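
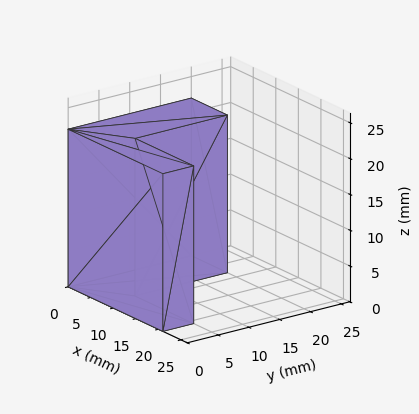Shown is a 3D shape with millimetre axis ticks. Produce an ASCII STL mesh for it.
Reading the render: the shape is an L-shaped prism: outer 21 × 20 mm, arm thicknesses ≈ 5 mm (horizontal) and 8 mm (vertical), extruded 22 mm in z (dimensions read to the nearest mm from the axis ticks). For the STL, each face is triangulated and given an outward normal.

solid part
  facet normal 0.0000 0.0000 -1.0000
    outer loop
      vertex 21.00 5.00 0.00
      vertex 21.00 0.00 0.00
      vertex 0.00 0.00 0.00
    endloop
  endfacet
  facet normal 0.0000 0.0000 -1.0000
    outer loop
      vertex 8.00 5.00 0.00
      vertex 21.00 5.00 0.00
      vertex 0.00 0.00 0.00
    endloop
  endfacet
  facet normal 0.0000 0.0000 -1.0000
    outer loop
      vertex 8.00 20.00 0.00
      vertex 8.00 5.00 0.00
      vertex 0.00 0.00 0.00
    endloop
  endfacet
  facet normal 0.0000 0.0000 -1.0000
    outer loop
      vertex 0.00 20.00 0.00
      vertex 8.00 20.00 0.00
      vertex 0.00 0.00 0.00
    endloop
  endfacet
  facet normal 0.0000 0.0000 1.0000
    outer loop
      vertex 0.00 0.00 22.00
      vertex 21.00 0.00 22.00
      vertex 21.00 5.00 22.00
    endloop
  endfacet
  facet normal 0.0000 0.0000 1.0000
    outer loop
      vertex 0.00 0.00 22.00
      vertex 21.00 5.00 22.00
      vertex 8.00 5.00 22.00
    endloop
  endfacet
  facet normal 0.0000 0.0000 1.0000
    outer loop
      vertex 0.00 0.00 22.00
      vertex 8.00 5.00 22.00
      vertex 8.00 20.00 22.00
    endloop
  endfacet
  facet normal 0.0000 0.0000 1.0000
    outer loop
      vertex 0.00 0.00 22.00
      vertex 8.00 20.00 22.00
      vertex 0.00 20.00 22.00
    endloop
  endfacet
  facet normal 0.0000 -1.0000 0.0000
    outer loop
      vertex 0.00 0.00 0.00
      vertex 21.00 0.00 0.00
      vertex 21.00 0.00 22.00
    endloop
  endfacet
  facet normal 0.0000 -1.0000 0.0000
    outer loop
      vertex 0.00 0.00 0.00
      vertex 21.00 0.00 22.00
      vertex 0.00 0.00 22.00
    endloop
  endfacet
  facet normal 1.0000 0.0000 0.0000
    outer loop
      vertex 21.00 0.00 0.00
      vertex 21.00 5.00 0.00
      vertex 21.00 5.00 22.00
    endloop
  endfacet
  facet normal 1.0000 0.0000 0.0000
    outer loop
      vertex 21.00 0.00 0.00
      vertex 21.00 5.00 22.00
      vertex 21.00 0.00 22.00
    endloop
  endfacet
  facet normal 0.0000 1.0000 0.0000
    outer loop
      vertex 21.00 5.00 0.00
      vertex 8.00 5.00 0.00
      vertex 8.00 5.00 22.00
    endloop
  endfacet
  facet normal 0.0000 1.0000 0.0000
    outer loop
      vertex 21.00 5.00 0.00
      vertex 8.00 5.00 22.00
      vertex 21.00 5.00 22.00
    endloop
  endfacet
  facet normal 1.0000 0.0000 0.0000
    outer loop
      vertex 8.00 5.00 0.00
      vertex 8.00 20.00 0.00
      vertex 8.00 20.00 22.00
    endloop
  endfacet
  facet normal 1.0000 0.0000 0.0000
    outer loop
      vertex 8.00 5.00 0.00
      vertex 8.00 20.00 22.00
      vertex 8.00 5.00 22.00
    endloop
  endfacet
  facet normal 0.0000 1.0000 0.0000
    outer loop
      vertex 8.00 20.00 0.00
      vertex 0.00 20.00 0.00
      vertex 0.00 20.00 22.00
    endloop
  endfacet
  facet normal 0.0000 1.0000 0.0000
    outer loop
      vertex 8.00 20.00 0.00
      vertex 0.00 20.00 22.00
      vertex 8.00 20.00 22.00
    endloop
  endfacet
  facet normal -1.0000 0.0000 0.0000
    outer loop
      vertex 0.00 20.00 0.00
      vertex 0.00 0.00 0.00
      vertex 0.00 0.00 22.00
    endloop
  endfacet
  facet normal -1.0000 0.0000 0.0000
    outer loop
      vertex 0.00 20.00 0.00
      vertex 0.00 0.00 22.00
      vertex 0.00 20.00 22.00
    endloop
  endfacet
endsolid part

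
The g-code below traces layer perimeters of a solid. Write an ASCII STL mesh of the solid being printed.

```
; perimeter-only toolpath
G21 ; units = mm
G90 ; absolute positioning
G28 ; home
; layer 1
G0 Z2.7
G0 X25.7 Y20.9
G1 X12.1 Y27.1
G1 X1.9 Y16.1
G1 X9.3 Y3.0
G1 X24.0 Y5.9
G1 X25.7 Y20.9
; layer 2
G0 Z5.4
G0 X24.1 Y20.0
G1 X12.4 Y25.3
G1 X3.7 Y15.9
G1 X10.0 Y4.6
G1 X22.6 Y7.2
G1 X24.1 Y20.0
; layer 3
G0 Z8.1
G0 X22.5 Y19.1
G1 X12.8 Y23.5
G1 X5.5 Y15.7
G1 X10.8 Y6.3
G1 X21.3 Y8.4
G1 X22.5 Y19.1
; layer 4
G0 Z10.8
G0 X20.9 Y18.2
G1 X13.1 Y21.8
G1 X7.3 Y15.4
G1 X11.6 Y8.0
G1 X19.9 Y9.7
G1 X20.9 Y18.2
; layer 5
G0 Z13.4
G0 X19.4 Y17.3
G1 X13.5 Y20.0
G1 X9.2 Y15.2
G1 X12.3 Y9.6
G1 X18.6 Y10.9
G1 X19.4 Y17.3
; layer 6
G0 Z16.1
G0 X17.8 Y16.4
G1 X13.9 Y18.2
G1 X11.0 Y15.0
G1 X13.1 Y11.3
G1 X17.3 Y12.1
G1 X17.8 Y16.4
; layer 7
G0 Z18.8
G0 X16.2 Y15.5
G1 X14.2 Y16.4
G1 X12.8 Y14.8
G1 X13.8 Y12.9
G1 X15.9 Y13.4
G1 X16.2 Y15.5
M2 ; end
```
solid part
  facet normal 0.0000 0.0000 -1.0000
    outer loop
      vertex 0.1 16.3 0.0
      vertex 11.7 28.9 0.0
      vertex 27.3 21.8 0.0
    endloop
  endfacet
  facet normal 0.0000 0.0000 -1.0000
    outer loop
      vertex 8.5 1.3 0.0
      vertex 0.1 16.3 0.0
      vertex 27.3 21.8 0.0
    endloop
  endfacet
  facet normal 0.0000 0.0000 -1.0000
    outer loop
      vertex 25.3 4.7 0.0
      vertex 8.5 1.3 0.0
      vertex 27.3 21.8 0.0
    endloop
  endfacet
  facet normal 0.3630 0.7977 0.4816
    outer loop
      vertex 27.3 21.8 0.0
      vertex 11.7 28.9 0.0
      vertex 14.6 14.6 21.5
    endloop
  endfacet
  facet normal -0.6447 0.5935 0.4817
    outer loop
      vertex 11.7 28.9 0.0
      vertex 0.1 16.3 0.0
      vertex 14.6 14.6 21.5
    endloop
  endfacet
  facet normal -0.7646 -0.4282 0.4818
    outer loop
      vertex 0.1 16.3 0.0
      vertex 8.5 1.3 0.0
      vertex 14.6 14.6 21.5
    endloop
  endfacet
  facet normal 0.1738 -0.8588 0.4819
    outer loop
      vertex 8.5 1.3 0.0
      vertex 25.3 4.7 0.0
      vertex 14.6 14.6 21.5
    endloop
  endfacet
  facet normal 0.8711 -0.1019 0.4804
    outer loop
      vertex 25.3 4.7 0.0
      vertex 27.3 21.8 0.0
      vertex 14.6 14.6 21.5
    endloop
  endfacet
endsolid part

The G0 Z moves step by Δz≈2.7 mm. The G1 loops shrink linearly with z, so the solid tapers from its base footprint up to z≈21.5. Closing with a flat bottom cap and the tapered top and triangulating gives 8 facets — a regular 5-sided pyramid, base circumscribed radius ≈ 14.6 mm, apex at z ≈ 21.5 mm.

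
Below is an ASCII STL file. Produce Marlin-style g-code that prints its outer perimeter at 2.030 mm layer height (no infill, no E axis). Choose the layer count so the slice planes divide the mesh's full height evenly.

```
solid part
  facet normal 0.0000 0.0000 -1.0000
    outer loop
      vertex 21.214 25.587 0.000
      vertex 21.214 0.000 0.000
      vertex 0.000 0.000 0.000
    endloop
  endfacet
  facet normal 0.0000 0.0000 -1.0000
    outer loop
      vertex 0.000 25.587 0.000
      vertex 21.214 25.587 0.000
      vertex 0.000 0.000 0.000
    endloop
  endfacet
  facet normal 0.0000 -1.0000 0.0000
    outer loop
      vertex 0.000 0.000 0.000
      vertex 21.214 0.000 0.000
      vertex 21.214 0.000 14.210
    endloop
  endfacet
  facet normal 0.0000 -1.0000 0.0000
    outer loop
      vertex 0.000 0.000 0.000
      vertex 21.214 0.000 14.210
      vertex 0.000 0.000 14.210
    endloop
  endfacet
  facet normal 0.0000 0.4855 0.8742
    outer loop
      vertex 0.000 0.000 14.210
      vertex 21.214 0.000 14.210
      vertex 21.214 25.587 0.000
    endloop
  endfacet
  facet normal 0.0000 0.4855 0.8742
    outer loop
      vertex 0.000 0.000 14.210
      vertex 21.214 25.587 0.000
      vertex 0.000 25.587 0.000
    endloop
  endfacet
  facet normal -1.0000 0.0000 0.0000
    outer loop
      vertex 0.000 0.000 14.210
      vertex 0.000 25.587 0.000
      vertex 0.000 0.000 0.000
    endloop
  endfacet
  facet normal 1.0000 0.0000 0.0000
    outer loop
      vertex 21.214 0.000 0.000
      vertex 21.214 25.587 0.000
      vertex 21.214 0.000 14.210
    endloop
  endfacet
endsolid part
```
; perimeter-only toolpath
G21 ; units = mm
G90 ; absolute positioning
G28 ; home
; layer 1
G0 Z2.030
G0 X0.000 Y0.000
G1 X21.214 Y0.000
G1 X21.214 Y21.932
G1 X0.000 Y21.932
G1 X0.000 Y0.000
; layer 2
G0 Z4.060
G0 X0.000 Y0.000
G1 X21.214 Y0.000
G1 X21.214 Y18.276
G1 X0.000 Y18.276
G1 X0.000 Y0.000
; layer 3
G0 Z6.090
G0 X0.000 Y0.000
G1 X21.214 Y0.000
G1 X21.214 Y14.621
G1 X0.000 Y14.621
G1 X0.000 Y0.000
; layer 4
G0 Z8.120
G0 X0.000 Y0.000
G1 X21.214 Y0.000
G1 X21.214 Y10.966
G1 X0.000 Y10.966
G1 X0.000 Y0.000
; layer 5
G0 Z10.150
G0 X0.000 Y0.000
G1 X21.214 Y0.000
G1 X21.214 Y7.311
G1 X0.000 Y7.311
G1 X0.000 Y0.000
; layer 6
G0 Z12.180
G0 X0.000 Y0.000
G1 X21.214 Y0.000
G1 X21.214 Y3.655
G1 X0.000 Y3.655
G1 X0.000 Y0.000
M2 ; end

The solid is a wedge (ramp): 21.2 × 25.6 mm base, rising to 14.2 mm along the y=0 edge and sloping linearly to z=0 at y=25.6. Slicing at Δz = 2.030 mm — 7 equal slices spanning the solid's height, so layer i sits at z = i·h/7 — gives 6 non-empty perimeters. Each is a 4-segment closed polygon; G0 lifts to the layer z and rapids to the start vertex, then G1 traces the edges. The cross-section shrinks linearly with z (the slice at the apex is degenerate and omitted).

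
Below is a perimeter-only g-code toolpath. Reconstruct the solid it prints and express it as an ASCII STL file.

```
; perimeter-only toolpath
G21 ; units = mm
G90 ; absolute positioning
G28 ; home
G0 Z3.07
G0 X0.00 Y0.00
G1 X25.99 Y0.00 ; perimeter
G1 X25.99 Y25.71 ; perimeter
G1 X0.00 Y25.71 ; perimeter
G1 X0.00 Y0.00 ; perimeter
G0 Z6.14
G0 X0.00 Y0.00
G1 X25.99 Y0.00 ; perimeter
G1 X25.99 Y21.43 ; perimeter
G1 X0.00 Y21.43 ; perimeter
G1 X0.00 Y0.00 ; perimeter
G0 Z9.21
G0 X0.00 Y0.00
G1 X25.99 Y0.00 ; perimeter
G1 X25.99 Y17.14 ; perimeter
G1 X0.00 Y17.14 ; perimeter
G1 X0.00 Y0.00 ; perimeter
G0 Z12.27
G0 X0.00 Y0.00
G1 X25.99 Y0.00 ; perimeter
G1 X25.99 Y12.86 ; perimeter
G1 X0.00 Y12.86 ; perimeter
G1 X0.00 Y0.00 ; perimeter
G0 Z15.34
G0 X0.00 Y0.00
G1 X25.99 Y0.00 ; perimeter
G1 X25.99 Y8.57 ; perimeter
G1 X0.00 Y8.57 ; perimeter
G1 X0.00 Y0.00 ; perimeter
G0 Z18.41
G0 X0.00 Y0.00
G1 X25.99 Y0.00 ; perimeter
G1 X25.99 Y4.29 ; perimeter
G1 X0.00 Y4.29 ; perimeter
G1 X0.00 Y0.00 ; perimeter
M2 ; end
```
solid part
  facet normal 0.0000 0.0000 -1.0000
    outer loop
      vertex 25.99 30.00 0.00
      vertex 25.99 0.00 0.00
      vertex 0.00 0.00 0.00
    endloop
  endfacet
  facet normal 0.0000 0.0000 -1.0000
    outer loop
      vertex 0.00 30.00 0.00
      vertex 25.99 30.00 0.00
      vertex 0.00 0.00 0.00
    endloop
  endfacet
  facet normal 0.0000 -1.0000 0.0000
    outer loop
      vertex 0.00 0.00 0.00
      vertex 25.99 0.00 0.00
      vertex 25.99 0.00 21.48
    endloop
  endfacet
  facet normal 0.0000 -1.0000 0.0000
    outer loop
      vertex 0.00 0.00 0.00
      vertex 25.99 0.00 21.48
      vertex 0.00 0.00 21.48
    endloop
  endfacet
  facet normal 0.0000 0.5822 0.8131
    outer loop
      vertex 0.00 0.00 21.48
      vertex 25.99 0.00 21.48
      vertex 25.99 30.00 0.00
    endloop
  endfacet
  facet normal 0.0000 0.5822 0.8131
    outer loop
      vertex 0.00 0.00 21.48
      vertex 25.99 30.00 0.00
      vertex 0.00 30.00 0.00
    endloop
  endfacet
  facet normal -1.0000 0.0000 0.0000
    outer loop
      vertex 0.00 0.00 21.48
      vertex 0.00 30.00 0.00
      vertex 0.00 0.00 0.00
    endloop
  endfacet
  facet normal 1.0000 0.0000 0.0000
    outer loop
      vertex 25.99 0.00 0.00
      vertex 25.99 30.00 0.00
      vertex 25.99 0.00 21.48
    endloop
  endfacet
endsolid part

The G0 Z moves step by Δz≈3.07 mm. The G1 loops shrink linearly with z, so the solid tapers from its base footprint up to z≈21.5. Closing with a flat bottom cap and the tapered top and triangulating gives 8 facets — a wedge (ramp): 26 × 30 mm base, rising to 21.5 mm along the y=0 edge and sloping linearly to z=0 at y=30.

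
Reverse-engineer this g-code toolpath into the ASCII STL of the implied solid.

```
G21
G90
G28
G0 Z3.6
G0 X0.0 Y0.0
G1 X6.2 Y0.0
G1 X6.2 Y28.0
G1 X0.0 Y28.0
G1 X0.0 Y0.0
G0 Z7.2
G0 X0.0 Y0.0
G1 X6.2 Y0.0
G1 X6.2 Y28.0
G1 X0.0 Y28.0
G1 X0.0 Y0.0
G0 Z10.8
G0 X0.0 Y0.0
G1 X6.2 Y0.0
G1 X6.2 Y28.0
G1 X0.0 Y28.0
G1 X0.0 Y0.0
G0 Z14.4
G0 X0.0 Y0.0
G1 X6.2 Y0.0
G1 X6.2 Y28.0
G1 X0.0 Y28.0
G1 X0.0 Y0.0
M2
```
solid part
  facet normal 0.0000 0.0000 -1.0000
    outer loop
      vertex 6.2 28.0 0.0
      vertex 6.2 0.0 0.0
      vertex 0.0 0.0 0.0
    endloop
  endfacet
  facet normal 0.0000 0.0000 -1.0000
    outer loop
      vertex 0.0 28.0 0.0
      vertex 6.2 28.0 0.0
      vertex 0.0 0.0 0.0
    endloop
  endfacet
  facet normal 0.0000 0.0000 1.0000
    outer loop
      vertex 0.0 0.0 14.4
      vertex 6.2 0.0 14.4
      vertex 6.2 28.0 14.4
    endloop
  endfacet
  facet normal 0.0000 0.0000 1.0000
    outer loop
      vertex 0.0 0.0 14.4
      vertex 6.2 28.0 14.4
      vertex 0.0 28.0 14.4
    endloop
  endfacet
  facet normal 0.0000 -1.0000 0.0000
    outer loop
      vertex 0.0 0.0 0.0
      vertex 6.2 0.0 0.0
      vertex 6.2 0.0 14.4
    endloop
  endfacet
  facet normal 0.0000 -1.0000 0.0000
    outer loop
      vertex 0.0 0.0 0.0
      vertex 6.2 0.0 14.4
      vertex 0.0 0.0 14.4
    endloop
  endfacet
  facet normal 0.0000 1.0000 0.0000
    outer loop
      vertex 6.2 28.0 14.4
      vertex 6.2 28.0 0.0
      vertex 0.0 28.0 0.0
    endloop
  endfacet
  facet normal 0.0000 1.0000 0.0000
    outer loop
      vertex 0.0 28.0 14.4
      vertex 6.2 28.0 14.4
      vertex 0.0 28.0 0.0
    endloop
  endfacet
  facet normal -1.0000 0.0000 0.0000
    outer loop
      vertex 0.0 28.0 14.4
      vertex 0.0 28.0 0.0
      vertex 0.0 0.0 0.0
    endloop
  endfacet
  facet normal -1.0000 0.0000 0.0000
    outer loop
      vertex 0.0 0.0 14.4
      vertex 0.0 28.0 14.4
      vertex 0.0 0.0 0.0
    endloop
  endfacet
  facet normal 1.0000 0.0000 0.0000
    outer loop
      vertex 6.2 0.0 0.0
      vertex 6.2 28.0 0.0
      vertex 6.2 28.0 14.4
    endloop
  endfacet
  facet normal 1.0000 0.0000 0.0000
    outer loop
      vertex 6.2 0.0 0.0
      vertex 6.2 28.0 14.4
      vertex 6.2 0.0 14.4
    endloop
  endfacet
endsolid part

The G0 Z moves step by Δz≈3.6 mm. Every layer's G1 loop is the same polygon, so the solid is a straight extrusion of it from z=0 to z≈14.4. Closing with flat bottom and top caps and triangulating gives 12 facets — a rectangular box, roughly 6.2 × 28 mm footprint and 14.4 mm tall.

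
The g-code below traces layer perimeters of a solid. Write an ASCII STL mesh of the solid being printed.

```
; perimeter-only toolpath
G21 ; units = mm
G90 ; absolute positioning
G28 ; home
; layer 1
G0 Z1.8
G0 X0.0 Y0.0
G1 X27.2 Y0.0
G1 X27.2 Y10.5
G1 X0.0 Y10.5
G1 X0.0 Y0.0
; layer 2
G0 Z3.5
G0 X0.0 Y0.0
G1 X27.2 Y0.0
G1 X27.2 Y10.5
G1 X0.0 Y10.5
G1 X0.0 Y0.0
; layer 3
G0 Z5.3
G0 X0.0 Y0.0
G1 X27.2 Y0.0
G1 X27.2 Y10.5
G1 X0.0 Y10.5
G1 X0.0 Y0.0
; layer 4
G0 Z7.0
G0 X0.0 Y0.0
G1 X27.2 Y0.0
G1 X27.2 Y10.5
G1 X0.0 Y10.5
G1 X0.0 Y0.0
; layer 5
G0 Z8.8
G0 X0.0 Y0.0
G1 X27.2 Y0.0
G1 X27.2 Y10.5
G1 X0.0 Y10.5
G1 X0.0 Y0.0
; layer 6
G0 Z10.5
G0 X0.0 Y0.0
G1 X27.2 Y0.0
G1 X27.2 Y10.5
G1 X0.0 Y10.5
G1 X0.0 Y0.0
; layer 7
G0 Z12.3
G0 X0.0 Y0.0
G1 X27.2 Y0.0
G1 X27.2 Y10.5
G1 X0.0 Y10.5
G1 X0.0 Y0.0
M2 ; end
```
solid part
  facet normal 0.0000 0.0000 -1.0000
    outer loop
      vertex 27.2 10.5 0.0
      vertex 27.2 0.0 0.0
      vertex 0.0 0.0 0.0
    endloop
  endfacet
  facet normal 0.0000 0.0000 -1.0000
    outer loop
      vertex 0.0 10.5 0.0
      vertex 27.2 10.5 0.0
      vertex 0.0 0.0 0.0
    endloop
  endfacet
  facet normal 0.0000 0.0000 1.0000
    outer loop
      vertex 0.0 0.0 12.3
      vertex 27.2 0.0 12.3
      vertex 27.2 10.5 12.3
    endloop
  endfacet
  facet normal 0.0000 0.0000 1.0000
    outer loop
      vertex 0.0 0.0 12.3
      vertex 27.2 10.5 12.3
      vertex 0.0 10.5 12.3
    endloop
  endfacet
  facet normal 0.0000 -1.0000 0.0000
    outer loop
      vertex 0.0 0.0 0.0
      vertex 27.2 0.0 0.0
      vertex 27.2 0.0 12.3
    endloop
  endfacet
  facet normal 0.0000 -1.0000 0.0000
    outer loop
      vertex 0.0 0.0 0.0
      vertex 27.2 0.0 12.3
      vertex 0.0 0.0 12.3
    endloop
  endfacet
  facet normal 0.0000 1.0000 0.0000
    outer loop
      vertex 27.2 10.5 12.3
      vertex 27.2 10.5 0.0
      vertex 0.0 10.5 0.0
    endloop
  endfacet
  facet normal 0.0000 1.0000 0.0000
    outer loop
      vertex 0.0 10.5 12.3
      vertex 27.2 10.5 12.3
      vertex 0.0 10.5 0.0
    endloop
  endfacet
  facet normal -1.0000 0.0000 0.0000
    outer loop
      vertex 0.0 10.5 12.3
      vertex 0.0 10.5 0.0
      vertex 0.0 0.0 0.0
    endloop
  endfacet
  facet normal -1.0000 0.0000 0.0000
    outer loop
      vertex 0.0 0.0 12.3
      vertex 0.0 10.5 12.3
      vertex 0.0 0.0 0.0
    endloop
  endfacet
  facet normal 1.0000 0.0000 0.0000
    outer loop
      vertex 27.2 0.0 0.0
      vertex 27.2 10.5 0.0
      vertex 27.2 10.5 12.3
    endloop
  endfacet
  facet normal 1.0000 0.0000 0.0000
    outer loop
      vertex 27.2 0.0 0.0
      vertex 27.2 10.5 12.3
      vertex 27.2 0.0 12.3
    endloop
  endfacet
endsolid part

The G0 Z moves step by Δz≈1.8 mm. Every layer's G1 loop is the same polygon, so the solid is a straight extrusion of it from z=0 to z≈12.3. Closing with flat bottom and top caps and triangulating gives 12 facets — a rectangular box, roughly 27.2 × 10.5 mm footprint and 12.3 mm tall.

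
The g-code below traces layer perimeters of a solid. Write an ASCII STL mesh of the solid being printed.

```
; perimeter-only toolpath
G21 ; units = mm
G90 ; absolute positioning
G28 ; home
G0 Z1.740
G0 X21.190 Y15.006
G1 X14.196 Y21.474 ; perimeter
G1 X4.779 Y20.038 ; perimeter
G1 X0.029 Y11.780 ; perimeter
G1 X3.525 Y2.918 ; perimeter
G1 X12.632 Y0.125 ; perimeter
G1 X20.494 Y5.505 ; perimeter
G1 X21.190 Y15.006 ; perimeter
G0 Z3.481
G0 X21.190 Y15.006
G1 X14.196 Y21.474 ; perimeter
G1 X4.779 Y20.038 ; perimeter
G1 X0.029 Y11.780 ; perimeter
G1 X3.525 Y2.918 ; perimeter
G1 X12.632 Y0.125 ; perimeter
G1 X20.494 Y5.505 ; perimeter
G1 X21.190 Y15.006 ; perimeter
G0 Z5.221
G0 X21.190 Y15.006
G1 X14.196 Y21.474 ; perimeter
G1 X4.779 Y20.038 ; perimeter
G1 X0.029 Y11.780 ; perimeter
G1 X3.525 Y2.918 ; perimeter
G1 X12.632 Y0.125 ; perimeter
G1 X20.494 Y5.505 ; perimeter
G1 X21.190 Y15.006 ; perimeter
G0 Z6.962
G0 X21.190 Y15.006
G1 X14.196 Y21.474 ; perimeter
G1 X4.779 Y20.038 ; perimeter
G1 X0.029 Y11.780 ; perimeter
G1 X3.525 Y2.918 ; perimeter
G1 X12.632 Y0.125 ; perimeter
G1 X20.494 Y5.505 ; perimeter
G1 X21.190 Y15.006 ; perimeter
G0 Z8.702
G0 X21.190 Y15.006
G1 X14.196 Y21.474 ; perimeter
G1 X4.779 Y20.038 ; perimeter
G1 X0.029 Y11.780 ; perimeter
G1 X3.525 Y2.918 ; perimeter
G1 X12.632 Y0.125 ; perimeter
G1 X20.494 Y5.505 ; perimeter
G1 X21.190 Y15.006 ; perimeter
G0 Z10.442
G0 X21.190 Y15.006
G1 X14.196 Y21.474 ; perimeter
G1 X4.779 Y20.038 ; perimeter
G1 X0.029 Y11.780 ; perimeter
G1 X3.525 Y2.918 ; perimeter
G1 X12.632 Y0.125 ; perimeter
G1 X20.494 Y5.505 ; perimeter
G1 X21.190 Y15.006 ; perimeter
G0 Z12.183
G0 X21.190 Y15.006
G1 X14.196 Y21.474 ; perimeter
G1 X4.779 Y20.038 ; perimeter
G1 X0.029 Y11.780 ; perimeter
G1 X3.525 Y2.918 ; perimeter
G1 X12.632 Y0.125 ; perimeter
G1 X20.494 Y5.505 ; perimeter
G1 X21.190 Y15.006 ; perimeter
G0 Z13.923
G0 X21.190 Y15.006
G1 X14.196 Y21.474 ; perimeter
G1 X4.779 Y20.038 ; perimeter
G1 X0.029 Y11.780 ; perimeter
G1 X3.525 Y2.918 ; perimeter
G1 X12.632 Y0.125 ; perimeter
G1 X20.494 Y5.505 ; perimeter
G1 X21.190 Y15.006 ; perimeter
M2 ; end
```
solid part
  facet normal 0.0000 0.0000 -1.0000
    outer loop
      vertex 4.779 20.038 0.000
      vertex 14.196 21.474 0.000
      vertex 21.190 15.006 0.000
    endloop
  endfacet
  facet normal 0.0000 0.0000 -1.0000
    outer loop
      vertex 0.029 11.780 0.000
      vertex 4.779 20.038 0.000
      vertex 21.190 15.006 0.000
    endloop
  endfacet
  facet normal 0.0000 0.0000 -1.0000
    outer loop
      vertex 3.525 2.918 0.000
      vertex 0.029 11.780 0.000
      vertex 21.190 15.006 0.000
    endloop
  endfacet
  facet normal 0.0000 0.0000 -1.0000
    outer loop
      vertex 12.632 0.125 0.000
      vertex 3.525 2.918 0.000
      vertex 21.190 15.006 0.000
    endloop
  endfacet
  facet normal 0.0000 0.0000 -1.0000
    outer loop
      vertex 20.494 5.505 0.000
      vertex 12.632 0.125 0.000
      vertex 21.190 15.006 0.000
    endloop
  endfacet
  facet normal 0.0000 0.0000 1.0000
    outer loop
      vertex 21.190 15.006 13.923
      vertex 14.196 21.474 13.923
      vertex 4.779 20.038 13.923
    endloop
  endfacet
  facet normal 0.0000 0.0000 1.0000
    outer loop
      vertex 21.190 15.006 13.923
      vertex 4.779 20.038 13.923
      vertex 0.029 11.780 13.923
    endloop
  endfacet
  facet normal 0.0000 0.0000 1.0000
    outer loop
      vertex 21.190 15.006 13.923
      vertex 0.029 11.780 13.923
      vertex 3.525 2.918 13.923
    endloop
  endfacet
  facet normal 0.0000 0.0000 1.0000
    outer loop
      vertex 21.190 15.006 13.923
      vertex 3.525 2.918 13.923
      vertex 12.632 0.125 13.923
    endloop
  endfacet
  facet normal 0.0000 0.0000 1.0000
    outer loop
      vertex 21.190 15.006 13.923
      vertex 12.632 0.125 13.923
      vertex 20.494 5.505 13.923
    endloop
  endfacet
  facet normal 0.6790 0.7342 0.0000
    outer loop
      vertex 21.190 15.006 0.000
      vertex 14.196 21.474 0.000
      vertex 14.196 21.474 13.923
    endloop
  endfacet
  facet normal 0.6790 0.7342 0.0000
    outer loop
      vertex 21.190 15.006 0.000
      vertex 14.196 21.474 13.923
      vertex 21.190 15.006 13.923
    endloop
  endfacet
  facet normal -0.1507 0.9886 0.0000
    outer loop
      vertex 14.196 21.474 0.000
      vertex 4.779 20.038 0.000
      vertex 4.779 20.038 13.923
    endloop
  endfacet
  facet normal -0.1507 0.9886 0.0000
    outer loop
      vertex 14.196 21.474 0.000
      vertex 4.779 20.038 13.923
      vertex 14.196 21.474 13.923
    endloop
  endfacet
  facet normal -0.8668 0.4986 0.0000
    outer loop
      vertex 4.779 20.038 0.000
      vertex 0.029 11.780 0.000
      vertex 0.029 11.780 13.923
    endloop
  endfacet
  facet normal -0.8668 0.4986 0.0000
    outer loop
      vertex 4.779 20.038 0.000
      vertex 0.029 11.780 13.923
      vertex 4.779 20.038 13.923
    endloop
  endfacet
  facet normal -0.9302 -0.3670 0.0000
    outer loop
      vertex 0.029 11.780 0.000
      vertex 3.525 2.918 0.000
      vertex 3.525 2.918 13.923
    endloop
  endfacet
  facet normal -0.9302 -0.3670 0.0000
    outer loop
      vertex 0.029 11.780 0.000
      vertex 3.525 2.918 13.923
      vertex 0.029 11.780 13.923
    endloop
  endfacet
  facet normal -0.2932 -0.9560 0.0000
    outer loop
      vertex 3.525 2.918 0.000
      vertex 12.632 0.125 0.000
      vertex 12.632 0.125 13.923
    endloop
  endfacet
  facet normal -0.2932 -0.9560 0.0000
    outer loop
      vertex 3.525 2.918 0.000
      vertex 12.632 0.125 13.923
      vertex 3.525 2.918 13.923
    endloop
  endfacet
  facet normal 0.5647 -0.8253 0.0000
    outer loop
      vertex 12.632 0.125 0.000
      vertex 20.494 5.505 0.000
      vertex 20.494 5.505 13.923
    endloop
  endfacet
  facet normal 0.5647 -0.8253 0.0000
    outer loop
      vertex 12.632 0.125 0.000
      vertex 20.494 5.505 13.923
      vertex 12.632 0.125 13.923
    endloop
  endfacet
  facet normal 0.9973 -0.0731 0.0000
    outer loop
      vertex 20.494 5.505 0.000
      vertex 21.190 15.006 0.000
      vertex 21.190 15.006 13.923
    endloop
  endfacet
  facet normal 0.9973 -0.0731 0.0000
    outer loop
      vertex 20.494 5.505 0.000
      vertex 21.190 15.006 13.923
      vertex 20.494 5.505 13.923
    endloop
  endfacet
endsolid part

The G0 Z moves step by Δz≈1.740 mm. Every layer's G1 loop is the same polygon, so the solid is a straight extrusion of it from z=0 to z≈13.9. Closing with flat bottom and top caps and triangulating gives 24 facets — a regular 7-sided prism (a cylinder approximated with 7 flat sides), circumscribed radius ≈ 11 mm, height ≈ 13.9 mm.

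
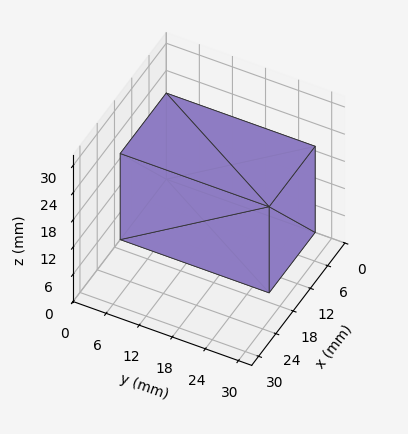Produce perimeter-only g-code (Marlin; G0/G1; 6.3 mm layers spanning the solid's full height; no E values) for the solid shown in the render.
Reading the render: the shape is a rectangular box, roughly 16 × 27 mm footprint and 19 mm tall (dimensions read to the nearest mm from the axis ticks). For the g-code, the solid's height is divided into equal slices at the stated Δz and each level perimeter traced with G1 moves after a G0 lift.

; perimeter-only toolpath
G21 ; units = mm
G90 ; absolute positioning
G28 ; home
; layer 1
G0 Z6.3
G0 X0.0 Y0.0
G1 X16.0 Y0.0
G1 X16.0 Y27.0
G1 X0.0 Y27.0
G1 X0.0 Y0.0
; layer 2
G0 Z12.7
G0 X0.0 Y0.0
G1 X16.0 Y0.0
G1 X16.0 Y27.0
G1 X0.0 Y27.0
G1 X0.0 Y0.0
; layer 3
G0 Z19.0
G0 X0.0 Y0.0
G1 X16.0 Y0.0
G1 X16.0 Y27.0
G1 X0.0 Y27.0
G1 X0.0 Y0.0
M2 ; end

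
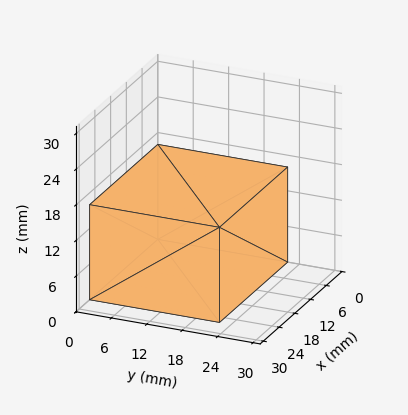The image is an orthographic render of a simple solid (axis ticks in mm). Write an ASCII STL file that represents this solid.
Reading the render: the shape is a rectangular box, roughly 26 × 22 mm footprint and 16 mm tall (dimensions read to the nearest mm from the axis ticks). For the STL, each face is triangulated and given an outward normal.

solid part
  facet normal 0.0000 0.0000 -1.0000
    outer loop
      vertex 26.00 22.00 0.00
      vertex 26.00 0.00 0.00
      vertex 0.00 0.00 0.00
    endloop
  endfacet
  facet normal 0.0000 0.0000 -1.0000
    outer loop
      vertex 0.00 22.00 0.00
      vertex 26.00 22.00 0.00
      vertex 0.00 0.00 0.00
    endloop
  endfacet
  facet normal 0.0000 0.0000 1.0000
    outer loop
      vertex 0.00 0.00 16.00
      vertex 26.00 0.00 16.00
      vertex 26.00 22.00 16.00
    endloop
  endfacet
  facet normal 0.0000 0.0000 1.0000
    outer loop
      vertex 0.00 0.00 16.00
      vertex 26.00 22.00 16.00
      vertex 0.00 22.00 16.00
    endloop
  endfacet
  facet normal 0.0000 -1.0000 0.0000
    outer loop
      vertex 0.00 0.00 0.00
      vertex 26.00 0.00 0.00
      vertex 26.00 0.00 16.00
    endloop
  endfacet
  facet normal 0.0000 -1.0000 0.0000
    outer loop
      vertex 0.00 0.00 0.00
      vertex 26.00 0.00 16.00
      vertex 0.00 0.00 16.00
    endloop
  endfacet
  facet normal 0.0000 1.0000 0.0000
    outer loop
      vertex 26.00 22.00 16.00
      vertex 26.00 22.00 0.00
      vertex 0.00 22.00 0.00
    endloop
  endfacet
  facet normal 0.0000 1.0000 0.0000
    outer loop
      vertex 0.00 22.00 16.00
      vertex 26.00 22.00 16.00
      vertex 0.00 22.00 0.00
    endloop
  endfacet
  facet normal -1.0000 0.0000 0.0000
    outer loop
      vertex 0.00 22.00 16.00
      vertex 0.00 22.00 0.00
      vertex 0.00 0.00 0.00
    endloop
  endfacet
  facet normal -1.0000 0.0000 0.0000
    outer loop
      vertex 0.00 0.00 16.00
      vertex 0.00 22.00 16.00
      vertex 0.00 0.00 0.00
    endloop
  endfacet
  facet normal 1.0000 0.0000 0.0000
    outer loop
      vertex 26.00 0.00 0.00
      vertex 26.00 22.00 0.00
      vertex 26.00 22.00 16.00
    endloop
  endfacet
  facet normal 1.0000 0.0000 0.0000
    outer loop
      vertex 26.00 0.00 0.00
      vertex 26.00 22.00 16.00
      vertex 26.00 0.00 16.00
    endloop
  endfacet
endsolid part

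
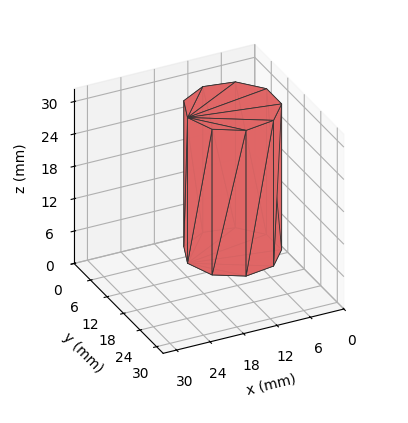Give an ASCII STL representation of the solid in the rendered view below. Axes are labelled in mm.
Reading the render: the shape is a regular 9-sided prism (a cylinder approximated with 9 flat sides), circumscribed radius ≈ 8 mm, height ≈ 27 mm (dimensions read to the nearest mm from the axis ticks). For the STL, each face is triangulated and given an outward normal.

solid part
  facet normal 0.0000 0.0000 -1.0000
    outer loop
      vertex 9.39 15.88 0.00
      vertex 14.13 13.14 0.00
      vertex 16.00 8.00 0.00
    endloop
  endfacet
  facet normal 0.0000 0.0000 -1.0000
    outer loop
      vertex 4.00 14.93 0.00
      vertex 9.39 15.88 0.00
      vertex 16.00 8.00 0.00
    endloop
  endfacet
  facet normal 0.0000 0.0000 -1.0000
    outer loop
      vertex 0.48 10.74 0.00
      vertex 4.00 14.93 0.00
      vertex 16.00 8.00 0.00
    endloop
  endfacet
  facet normal 0.0000 0.0000 -1.0000
    outer loop
      vertex 0.48 5.26 0.00
      vertex 0.48 10.74 0.00
      vertex 16.00 8.00 0.00
    endloop
  endfacet
  facet normal 0.0000 0.0000 -1.0000
    outer loop
      vertex 4.00 1.07 0.00
      vertex 0.48 5.26 0.00
      vertex 16.00 8.00 0.00
    endloop
  endfacet
  facet normal 0.0000 0.0000 -1.0000
    outer loop
      vertex 9.39 0.12 0.00
      vertex 4.00 1.07 0.00
      vertex 16.00 8.00 0.00
    endloop
  endfacet
  facet normal 0.0000 0.0000 -1.0000
    outer loop
      vertex 14.13 2.86 0.00
      vertex 9.39 0.12 0.00
      vertex 16.00 8.00 0.00
    endloop
  endfacet
  facet normal 0.0000 0.0000 1.0000
    outer loop
      vertex 16.00 8.00 27.00
      vertex 14.13 13.14 27.00
      vertex 9.39 15.88 27.00
    endloop
  endfacet
  facet normal 0.0000 0.0000 1.0000
    outer loop
      vertex 16.00 8.00 27.00
      vertex 9.39 15.88 27.00
      vertex 4.00 14.93 27.00
    endloop
  endfacet
  facet normal 0.0000 0.0000 1.0000
    outer loop
      vertex 16.00 8.00 27.00
      vertex 4.00 14.93 27.00
      vertex 0.48 10.74 27.00
    endloop
  endfacet
  facet normal 0.0000 0.0000 1.0000
    outer loop
      vertex 16.00 8.00 27.00
      vertex 0.48 10.74 27.00
      vertex 0.48 5.26 27.00
    endloop
  endfacet
  facet normal 0.0000 0.0000 1.0000
    outer loop
      vertex 16.00 8.00 27.00
      vertex 0.48 5.26 27.00
      vertex 4.00 1.07 27.00
    endloop
  endfacet
  facet normal 0.0000 0.0000 1.0000
    outer loop
      vertex 16.00 8.00 27.00
      vertex 4.00 1.07 27.00
      vertex 9.39 0.12 27.00
    endloop
  endfacet
  facet normal 0.0000 0.0000 1.0000
    outer loop
      vertex 16.00 8.00 27.00
      vertex 9.39 0.12 27.00
      vertex 14.13 2.86 27.00
    endloop
  endfacet
  facet normal 0.9397 0.3419 0.0000
    outer loop
      vertex 16.00 8.00 0.00
      vertex 14.13 13.14 0.00
      vertex 14.13 13.14 27.00
    endloop
  endfacet
  facet normal 0.9397 0.3419 0.0000
    outer loop
      vertex 16.00 8.00 0.00
      vertex 14.13 13.14 27.00
      vertex 16.00 8.00 27.00
    endloop
  endfacet
  facet normal 0.5005 0.8658 0.0000
    outer loop
      vertex 14.13 13.14 0.00
      vertex 9.39 15.88 0.00
      vertex 9.39 15.88 27.00
    endloop
  endfacet
  facet normal 0.5005 0.8658 0.0000
    outer loop
      vertex 14.13 13.14 0.00
      vertex 9.39 15.88 27.00
      vertex 14.13 13.14 27.00
    endloop
  endfacet
  facet normal -0.1736 0.9848 0.0000
    outer loop
      vertex 9.39 15.88 0.00
      vertex 4.00 14.93 0.00
      vertex 4.00 14.93 27.00
    endloop
  endfacet
  facet normal -0.1736 0.9848 0.0000
    outer loop
      vertex 9.39 15.88 0.00
      vertex 4.00 14.93 27.00
      vertex 9.39 15.88 27.00
    endloop
  endfacet
  facet normal -0.7657 0.6432 0.0000
    outer loop
      vertex 4.00 14.93 0.00
      vertex 0.48 10.74 0.00
      vertex 0.48 10.74 27.00
    endloop
  endfacet
  facet normal -0.7657 0.6432 0.0000
    outer loop
      vertex 4.00 14.93 0.00
      vertex 0.48 10.74 27.00
      vertex 4.00 14.93 27.00
    endloop
  endfacet
  facet normal -1.0000 0.0000 0.0000
    outer loop
      vertex 0.48 10.74 0.00
      vertex 0.48 5.26 0.00
      vertex 0.48 5.26 27.00
    endloop
  endfacet
  facet normal -1.0000 0.0000 0.0000
    outer loop
      vertex 0.48 10.74 0.00
      vertex 0.48 5.26 27.00
      vertex 0.48 10.74 27.00
    endloop
  endfacet
  facet normal -0.7657 -0.6432 0.0000
    outer loop
      vertex 0.48 5.26 0.00
      vertex 4.00 1.07 0.00
      vertex 4.00 1.07 27.00
    endloop
  endfacet
  facet normal -0.7657 -0.6432 0.0000
    outer loop
      vertex 0.48 5.26 0.00
      vertex 4.00 1.07 27.00
      vertex 0.48 5.26 27.00
    endloop
  endfacet
  facet normal -0.1736 -0.9848 0.0000
    outer loop
      vertex 4.00 1.07 0.00
      vertex 9.39 0.12 0.00
      vertex 9.39 0.12 27.00
    endloop
  endfacet
  facet normal -0.1736 -0.9848 0.0000
    outer loop
      vertex 4.00 1.07 0.00
      vertex 9.39 0.12 27.00
      vertex 4.00 1.07 27.00
    endloop
  endfacet
  facet normal 0.5005 -0.8658 0.0000
    outer loop
      vertex 9.39 0.12 0.00
      vertex 14.13 2.86 0.00
      vertex 14.13 2.86 27.00
    endloop
  endfacet
  facet normal 0.5005 -0.8658 0.0000
    outer loop
      vertex 9.39 0.12 0.00
      vertex 14.13 2.86 27.00
      vertex 9.39 0.12 27.00
    endloop
  endfacet
  facet normal 0.9397 -0.3419 0.0000
    outer loop
      vertex 14.13 2.86 0.00
      vertex 16.00 8.00 0.00
      vertex 16.00 8.00 27.00
    endloop
  endfacet
  facet normal 0.9397 -0.3419 0.0000
    outer loop
      vertex 14.13 2.86 0.00
      vertex 16.00 8.00 27.00
      vertex 14.13 2.86 27.00
    endloop
  endfacet
endsolid part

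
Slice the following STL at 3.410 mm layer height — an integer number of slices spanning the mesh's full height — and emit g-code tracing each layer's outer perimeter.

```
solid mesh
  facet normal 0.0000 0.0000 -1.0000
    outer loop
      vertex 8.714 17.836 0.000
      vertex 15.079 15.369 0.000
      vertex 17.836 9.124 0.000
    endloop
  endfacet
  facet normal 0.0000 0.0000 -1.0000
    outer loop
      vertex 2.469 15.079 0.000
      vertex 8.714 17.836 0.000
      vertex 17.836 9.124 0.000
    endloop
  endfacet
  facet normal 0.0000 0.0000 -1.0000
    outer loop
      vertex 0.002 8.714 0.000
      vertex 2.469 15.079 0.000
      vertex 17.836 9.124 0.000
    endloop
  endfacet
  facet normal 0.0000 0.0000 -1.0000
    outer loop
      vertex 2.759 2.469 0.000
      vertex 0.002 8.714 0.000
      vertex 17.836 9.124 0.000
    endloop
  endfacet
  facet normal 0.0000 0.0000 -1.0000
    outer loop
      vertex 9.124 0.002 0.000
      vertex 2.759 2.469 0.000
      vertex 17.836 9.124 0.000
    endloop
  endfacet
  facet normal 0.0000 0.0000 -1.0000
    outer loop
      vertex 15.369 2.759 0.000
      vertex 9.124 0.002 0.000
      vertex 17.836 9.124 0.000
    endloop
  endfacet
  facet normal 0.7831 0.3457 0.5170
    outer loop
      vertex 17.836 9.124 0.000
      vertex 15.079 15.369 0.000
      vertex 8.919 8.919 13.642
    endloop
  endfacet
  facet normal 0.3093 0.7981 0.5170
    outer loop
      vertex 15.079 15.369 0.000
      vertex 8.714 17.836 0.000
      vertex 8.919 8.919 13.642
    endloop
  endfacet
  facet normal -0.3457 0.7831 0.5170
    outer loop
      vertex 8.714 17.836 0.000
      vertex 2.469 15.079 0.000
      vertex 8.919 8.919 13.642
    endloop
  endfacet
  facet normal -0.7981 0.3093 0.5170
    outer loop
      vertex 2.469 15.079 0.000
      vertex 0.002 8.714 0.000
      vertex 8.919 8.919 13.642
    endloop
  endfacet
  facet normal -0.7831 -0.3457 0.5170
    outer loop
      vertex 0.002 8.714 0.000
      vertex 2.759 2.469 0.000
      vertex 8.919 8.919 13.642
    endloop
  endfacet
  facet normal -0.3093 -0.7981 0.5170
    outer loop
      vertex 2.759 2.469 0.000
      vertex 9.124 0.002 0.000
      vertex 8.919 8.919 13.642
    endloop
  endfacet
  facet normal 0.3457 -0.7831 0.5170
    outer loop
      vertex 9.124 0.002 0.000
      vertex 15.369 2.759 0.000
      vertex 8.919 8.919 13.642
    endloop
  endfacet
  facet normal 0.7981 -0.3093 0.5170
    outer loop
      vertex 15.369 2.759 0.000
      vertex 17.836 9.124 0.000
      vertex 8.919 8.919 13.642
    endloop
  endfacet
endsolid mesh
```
; perimeter-only toolpath
G21 ; units = mm
G90 ; absolute positioning
G28 ; home
; layer 1
G0 Z3.410
G0 X15.607 Y9.073
G1 X13.539 Y13.756
G1 X8.765 Y15.607
G1 X4.082 Y13.539
G1 X2.231 Y8.765
G1 X4.299 Y4.082
G1 X9.073 Y2.231
G1 X13.756 Y4.299
G1 X15.607 Y9.073
; layer 2
G0 Z6.821
G0 X13.377 Y9.021
G1 X11.999 Y12.144
G1 X8.817 Y13.377
G1 X5.694 Y11.999
G1 X4.461 Y8.817
G1 X5.839 Y5.694
G1 X9.021 Y4.461
G1 X12.144 Y5.839
G1 X13.377 Y9.021
; layer 3
G0 Z10.232
G0 X11.148 Y8.970
G1 X10.459 Y10.531
G1 X8.868 Y11.148
G1 X7.307 Y10.459
G1 X6.690 Y8.868
G1 X7.379 Y7.307
G1 X8.970 Y6.690
G1 X10.531 Y7.379
G1 X11.148 Y8.970
M2 ; end

The solid is a regular 8-sided pyramid, base circumscribed radius ≈ 8.92 mm, apex at z ≈ 13.6 mm. Slicing at Δz = 3.410 mm — 4 equal slices spanning the solid's height, so layer i sits at z = i·h/4 — gives 3 non-empty perimeters. Each is a 8-segment closed polygon; G0 lifts to the layer z and rapids to the start vertex, then G1 traces the edges. The cross-section shrinks linearly with z (the slice at the apex is degenerate and omitted).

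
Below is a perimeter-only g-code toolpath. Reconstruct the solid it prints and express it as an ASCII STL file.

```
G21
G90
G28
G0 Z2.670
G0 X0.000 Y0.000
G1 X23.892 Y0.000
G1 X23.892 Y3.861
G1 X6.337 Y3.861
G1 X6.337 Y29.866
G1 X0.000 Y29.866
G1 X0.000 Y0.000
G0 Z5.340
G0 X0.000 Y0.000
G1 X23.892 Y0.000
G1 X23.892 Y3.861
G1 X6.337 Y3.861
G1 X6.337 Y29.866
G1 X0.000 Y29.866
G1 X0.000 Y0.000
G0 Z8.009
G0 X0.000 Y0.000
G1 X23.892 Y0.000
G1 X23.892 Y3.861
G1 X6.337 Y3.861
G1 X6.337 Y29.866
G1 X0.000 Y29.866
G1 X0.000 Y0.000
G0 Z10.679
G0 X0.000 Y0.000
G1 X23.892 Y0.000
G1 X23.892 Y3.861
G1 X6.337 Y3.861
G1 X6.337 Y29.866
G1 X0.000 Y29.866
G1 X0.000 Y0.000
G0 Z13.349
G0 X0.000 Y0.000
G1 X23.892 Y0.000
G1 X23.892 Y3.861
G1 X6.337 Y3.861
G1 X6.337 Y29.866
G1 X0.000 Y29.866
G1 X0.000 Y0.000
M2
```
solid part
  facet normal 0.0000 0.0000 -1.0000
    outer loop
      vertex 23.892 3.861 0.000
      vertex 23.892 0.000 0.000
      vertex 0.000 0.000 0.000
    endloop
  endfacet
  facet normal 0.0000 0.0000 -1.0000
    outer loop
      vertex 6.337 3.861 0.000
      vertex 23.892 3.861 0.000
      vertex 0.000 0.000 0.000
    endloop
  endfacet
  facet normal 0.0000 0.0000 -1.0000
    outer loop
      vertex 6.337 29.866 0.000
      vertex 6.337 3.861 0.000
      vertex 0.000 0.000 0.000
    endloop
  endfacet
  facet normal 0.0000 0.0000 -1.0000
    outer loop
      vertex 0.000 29.866 0.000
      vertex 6.337 29.866 0.000
      vertex 0.000 0.000 0.000
    endloop
  endfacet
  facet normal 0.0000 0.0000 1.0000
    outer loop
      vertex 0.000 0.000 13.349
      vertex 23.892 0.000 13.349
      vertex 23.892 3.861 13.349
    endloop
  endfacet
  facet normal 0.0000 0.0000 1.0000
    outer loop
      vertex 0.000 0.000 13.349
      vertex 23.892 3.861 13.349
      vertex 6.337 3.861 13.349
    endloop
  endfacet
  facet normal 0.0000 0.0000 1.0000
    outer loop
      vertex 0.000 0.000 13.349
      vertex 6.337 3.861 13.349
      vertex 6.337 29.866 13.349
    endloop
  endfacet
  facet normal 0.0000 0.0000 1.0000
    outer loop
      vertex 0.000 0.000 13.349
      vertex 6.337 29.866 13.349
      vertex 0.000 29.866 13.349
    endloop
  endfacet
  facet normal 0.0000 -1.0000 0.0000
    outer loop
      vertex 0.000 0.000 0.000
      vertex 23.892 0.000 0.000
      vertex 23.892 0.000 13.349
    endloop
  endfacet
  facet normal 0.0000 -1.0000 0.0000
    outer loop
      vertex 0.000 0.000 0.000
      vertex 23.892 0.000 13.349
      vertex 0.000 0.000 13.349
    endloop
  endfacet
  facet normal 1.0000 0.0000 0.0000
    outer loop
      vertex 23.892 0.000 0.000
      vertex 23.892 3.861 0.000
      vertex 23.892 3.861 13.349
    endloop
  endfacet
  facet normal 1.0000 0.0000 0.0000
    outer loop
      vertex 23.892 0.000 0.000
      vertex 23.892 3.861 13.349
      vertex 23.892 0.000 13.349
    endloop
  endfacet
  facet normal 0.0000 1.0000 0.0000
    outer loop
      vertex 23.892 3.861 0.000
      vertex 6.337 3.861 0.000
      vertex 6.337 3.861 13.349
    endloop
  endfacet
  facet normal 0.0000 1.0000 0.0000
    outer loop
      vertex 23.892 3.861 0.000
      vertex 6.337 3.861 13.349
      vertex 23.892 3.861 13.349
    endloop
  endfacet
  facet normal 1.0000 0.0000 0.0000
    outer loop
      vertex 6.337 3.861 0.000
      vertex 6.337 29.866 0.000
      vertex 6.337 29.866 13.349
    endloop
  endfacet
  facet normal 1.0000 0.0000 0.0000
    outer loop
      vertex 6.337 3.861 0.000
      vertex 6.337 29.866 13.349
      vertex 6.337 3.861 13.349
    endloop
  endfacet
  facet normal 0.0000 1.0000 0.0000
    outer loop
      vertex 6.337 29.866 0.000
      vertex 0.000 29.866 0.000
      vertex 0.000 29.866 13.349
    endloop
  endfacet
  facet normal 0.0000 1.0000 0.0000
    outer loop
      vertex 6.337 29.866 0.000
      vertex 0.000 29.866 13.349
      vertex 6.337 29.866 13.349
    endloop
  endfacet
  facet normal -1.0000 0.0000 0.0000
    outer loop
      vertex 0.000 29.866 0.000
      vertex 0.000 0.000 0.000
      vertex 0.000 0.000 13.349
    endloop
  endfacet
  facet normal -1.0000 0.0000 0.0000
    outer loop
      vertex 0.000 29.866 0.000
      vertex 0.000 0.000 13.349
      vertex 0.000 29.866 13.349
    endloop
  endfacet
endsolid part

The G0 Z moves step by Δz≈2.670 mm. Every layer's G1 loop is the same polygon, so the solid is a straight extrusion of it from z=0 to z≈13.3. Closing with flat bottom and top caps and triangulating gives 20 facets — an L-shaped prism: outer 23.9 × 29.9 mm, arm thicknesses ≈ 3.86 mm (horizontal) and 6.34 mm (vertical), extruded 13.3 mm in z.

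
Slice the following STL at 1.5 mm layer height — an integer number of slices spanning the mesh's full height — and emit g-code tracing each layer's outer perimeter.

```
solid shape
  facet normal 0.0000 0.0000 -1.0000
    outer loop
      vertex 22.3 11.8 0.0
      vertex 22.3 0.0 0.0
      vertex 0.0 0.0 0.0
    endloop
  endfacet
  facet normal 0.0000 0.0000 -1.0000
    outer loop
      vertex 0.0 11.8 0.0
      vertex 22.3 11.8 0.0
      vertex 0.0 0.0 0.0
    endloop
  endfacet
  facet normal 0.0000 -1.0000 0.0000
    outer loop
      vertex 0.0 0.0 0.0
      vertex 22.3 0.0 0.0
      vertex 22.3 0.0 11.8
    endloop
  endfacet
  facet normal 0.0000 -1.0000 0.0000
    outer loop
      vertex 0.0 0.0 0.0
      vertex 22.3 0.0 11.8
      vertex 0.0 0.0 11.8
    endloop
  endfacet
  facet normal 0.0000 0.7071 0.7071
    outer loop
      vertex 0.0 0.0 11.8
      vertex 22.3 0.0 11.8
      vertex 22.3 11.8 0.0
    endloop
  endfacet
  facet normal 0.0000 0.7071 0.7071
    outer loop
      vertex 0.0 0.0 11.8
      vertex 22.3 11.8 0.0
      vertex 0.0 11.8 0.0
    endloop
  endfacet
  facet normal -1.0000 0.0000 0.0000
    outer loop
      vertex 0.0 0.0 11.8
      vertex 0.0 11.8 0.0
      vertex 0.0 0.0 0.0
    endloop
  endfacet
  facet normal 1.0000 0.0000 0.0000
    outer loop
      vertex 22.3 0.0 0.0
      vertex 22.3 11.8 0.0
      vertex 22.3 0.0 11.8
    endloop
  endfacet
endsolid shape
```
; perimeter-only toolpath
G21 ; units = mm
G90 ; absolute positioning
G28 ; home
; layer 1
G0 Z1.5
G0 X0.0 Y0.0
G1 X22.3 Y0.0
G1 X22.3 Y10.3
G1 X0.0 Y10.3
G1 X0.0 Y0.0
; layer 2
G0 Z3.0
G0 X0.0 Y0.0
G1 X22.3 Y0.0
G1 X22.3 Y8.9
G1 X0.0 Y8.9
G1 X0.0 Y0.0
; layer 3
G0 Z4.4
G0 X0.0 Y0.0
G1 X22.3 Y0.0
G1 X22.3 Y7.4
G1 X0.0 Y7.4
G1 X0.0 Y0.0
; layer 4
G0 Z5.9
G0 X0.0 Y0.0
G1 X22.3 Y0.0
G1 X22.3 Y5.9
G1 X0.0 Y5.9
G1 X0.0 Y0.0
; layer 5
G0 Z7.4
G0 X0.0 Y0.0
G1 X22.3 Y0.0
G1 X22.3 Y4.4
G1 X0.0 Y4.4
G1 X0.0 Y0.0
; layer 6
G0 Z8.9
G0 X0.0 Y0.0
G1 X22.3 Y0.0
G1 X22.3 Y2.9
G1 X0.0 Y2.9
G1 X0.0 Y0.0
; layer 7
G0 Z10.3
G0 X0.0 Y0.0
G1 X22.3 Y0.0
G1 X22.3 Y1.5
G1 X0.0 Y1.5
G1 X0.0 Y0.0
M2 ; end

The solid is a wedge (ramp): 22.3 × 11.8 mm base, rising to 11.8 mm along the y=0 edge and sloping linearly to z=0 at y=11.8. Slicing at Δz = 1.5 mm — 8 equal slices spanning the solid's height, so layer i sits at z = i·h/8 — gives 7 non-empty perimeters. Each is a 4-segment closed polygon; G0 lifts to the layer z and rapids to the start vertex, then G1 traces the edges. The cross-section shrinks linearly with z (the slice at the apex is degenerate and omitted).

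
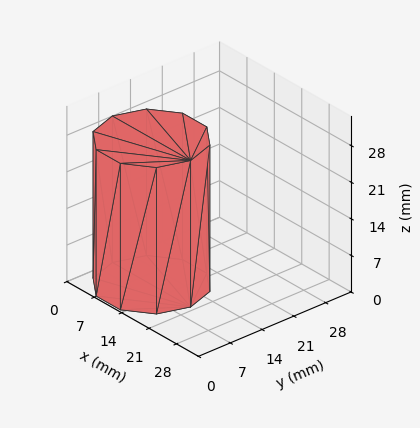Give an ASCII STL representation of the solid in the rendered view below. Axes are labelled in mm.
Reading the render: the shape is a regular 10-sided prism (a cylinder approximated with 10 flat sides), circumscribed radius ≈ 10 mm, height ≈ 28 mm (dimensions read to the nearest mm from the axis ticks). For the STL, each face is triangulated and given an outward normal.

solid part
  facet normal 0.0000 0.0000 -1.0000
    outer loop
      vertex 13.09 19.51 0.00
      vertex 18.09 15.88 0.00
      vertex 20.00 10.00 0.00
    endloop
  endfacet
  facet normal 0.0000 0.0000 -1.0000
    outer loop
      vertex 6.91 19.51 0.00
      vertex 13.09 19.51 0.00
      vertex 20.00 10.00 0.00
    endloop
  endfacet
  facet normal 0.0000 0.0000 -1.0000
    outer loop
      vertex 1.91 15.88 0.00
      vertex 6.91 19.51 0.00
      vertex 20.00 10.00 0.00
    endloop
  endfacet
  facet normal 0.0000 0.0000 -1.0000
    outer loop
      vertex 0.00 10.00 0.00
      vertex 1.91 15.88 0.00
      vertex 20.00 10.00 0.00
    endloop
  endfacet
  facet normal 0.0000 0.0000 -1.0000
    outer loop
      vertex 1.91 4.12 0.00
      vertex 0.00 10.00 0.00
      vertex 20.00 10.00 0.00
    endloop
  endfacet
  facet normal 0.0000 0.0000 -1.0000
    outer loop
      vertex 6.91 0.49 0.00
      vertex 1.91 4.12 0.00
      vertex 20.00 10.00 0.00
    endloop
  endfacet
  facet normal 0.0000 0.0000 -1.0000
    outer loop
      vertex 13.09 0.49 0.00
      vertex 6.91 0.49 0.00
      vertex 20.00 10.00 0.00
    endloop
  endfacet
  facet normal 0.0000 0.0000 -1.0000
    outer loop
      vertex 18.09 4.12 0.00
      vertex 13.09 0.49 0.00
      vertex 20.00 10.00 0.00
    endloop
  endfacet
  facet normal 0.0000 0.0000 1.0000
    outer loop
      vertex 20.00 10.00 28.00
      vertex 18.09 15.88 28.00
      vertex 13.09 19.51 28.00
    endloop
  endfacet
  facet normal 0.0000 0.0000 1.0000
    outer loop
      vertex 20.00 10.00 28.00
      vertex 13.09 19.51 28.00
      vertex 6.91 19.51 28.00
    endloop
  endfacet
  facet normal 0.0000 0.0000 1.0000
    outer loop
      vertex 20.00 10.00 28.00
      vertex 6.91 19.51 28.00
      vertex 1.91 15.88 28.00
    endloop
  endfacet
  facet normal 0.0000 0.0000 1.0000
    outer loop
      vertex 20.00 10.00 28.00
      vertex 1.91 15.88 28.00
      vertex 0.00 10.00 28.00
    endloop
  endfacet
  facet normal 0.0000 0.0000 1.0000
    outer loop
      vertex 20.00 10.00 28.00
      vertex 0.00 10.00 28.00
      vertex 1.91 4.12 28.00
    endloop
  endfacet
  facet normal 0.0000 0.0000 1.0000
    outer loop
      vertex 20.00 10.00 28.00
      vertex 1.91 4.12 28.00
      vertex 6.91 0.49 28.00
    endloop
  endfacet
  facet normal 0.0000 0.0000 1.0000
    outer loop
      vertex 20.00 10.00 28.00
      vertex 6.91 0.49 28.00
      vertex 13.09 0.49 28.00
    endloop
  endfacet
  facet normal 0.0000 0.0000 1.0000
    outer loop
      vertex 20.00 10.00 28.00
      vertex 13.09 0.49 28.00
      vertex 18.09 4.12 28.00
    endloop
  endfacet
  facet normal 0.9511 0.3089 0.0000
    outer loop
      vertex 20.00 10.00 0.00
      vertex 18.09 15.88 0.00
      vertex 18.09 15.88 28.00
    endloop
  endfacet
  facet normal 0.9511 0.3089 0.0000
    outer loop
      vertex 20.00 10.00 0.00
      vertex 18.09 15.88 28.00
      vertex 20.00 10.00 28.00
    endloop
  endfacet
  facet normal 0.5875 0.8092 0.0000
    outer loop
      vertex 18.09 15.88 0.00
      vertex 13.09 19.51 0.00
      vertex 13.09 19.51 28.00
    endloop
  endfacet
  facet normal 0.5875 0.8092 0.0000
    outer loop
      vertex 18.09 15.88 0.00
      vertex 13.09 19.51 28.00
      vertex 18.09 15.88 28.00
    endloop
  endfacet
  facet normal 0.0000 1.0000 0.0000
    outer loop
      vertex 13.09 19.51 0.00
      vertex 6.91 19.51 0.00
      vertex 6.91 19.51 28.00
    endloop
  endfacet
  facet normal 0.0000 1.0000 0.0000
    outer loop
      vertex 13.09 19.51 0.00
      vertex 6.91 19.51 28.00
      vertex 13.09 19.51 28.00
    endloop
  endfacet
  facet normal -0.5875 0.8092 0.0000
    outer loop
      vertex 6.91 19.51 0.00
      vertex 1.91 15.88 0.00
      vertex 1.91 15.88 28.00
    endloop
  endfacet
  facet normal -0.5875 0.8092 0.0000
    outer loop
      vertex 6.91 19.51 0.00
      vertex 1.91 15.88 28.00
      vertex 6.91 19.51 28.00
    endloop
  endfacet
  facet normal -0.9511 0.3089 0.0000
    outer loop
      vertex 1.91 15.88 0.00
      vertex 0.00 10.00 0.00
      vertex 0.00 10.00 28.00
    endloop
  endfacet
  facet normal -0.9511 0.3089 0.0000
    outer loop
      vertex 1.91 15.88 0.00
      vertex 0.00 10.00 28.00
      vertex 1.91 15.88 28.00
    endloop
  endfacet
  facet normal -0.9511 -0.3089 0.0000
    outer loop
      vertex 0.00 10.00 0.00
      vertex 1.91 4.12 0.00
      vertex 1.91 4.12 28.00
    endloop
  endfacet
  facet normal -0.9511 -0.3089 0.0000
    outer loop
      vertex 0.00 10.00 0.00
      vertex 1.91 4.12 28.00
      vertex 0.00 10.00 28.00
    endloop
  endfacet
  facet normal -0.5875 -0.8092 0.0000
    outer loop
      vertex 1.91 4.12 0.00
      vertex 6.91 0.49 0.00
      vertex 6.91 0.49 28.00
    endloop
  endfacet
  facet normal -0.5875 -0.8092 0.0000
    outer loop
      vertex 1.91 4.12 0.00
      vertex 6.91 0.49 28.00
      vertex 1.91 4.12 28.00
    endloop
  endfacet
  facet normal 0.0000 -1.0000 0.0000
    outer loop
      vertex 6.91 0.49 0.00
      vertex 13.09 0.49 0.00
      vertex 13.09 0.49 28.00
    endloop
  endfacet
  facet normal 0.0000 -1.0000 0.0000
    outer loop
      vertex 6.91 0.49 0.00
      vertex 13.09 0.49 28.00
      vertex 6.91 0.49 28.00
    endloop
  endfacet
  facet normal 0.5875 -0.8092 0.0000
    outer loop
      vertex 13.09 0.49 0.00
      vertex 18.09 4.12 0.00
      vertex 18.09 4.12 28.00
    endloop
  endfacet
  facet normal 0.5875 -0.8092 0.0000
    outer loop
      vertex 13.09 0.49 0.00
      vertex 18.09 4.12 28.00
      vertex 13.09 0.49 28.00
    endloop
  endfacet
  facet normal 0.9511 -0.3089 0.0000
    outer loop
      vertex 18.09 4.12 0.00
      vertex 20.00 10.00 0.00
      vertex 20.00 10.00 28.00
    endloop
  endfacet
  facet normal 0.9511 -0.3089 0.0000
    outer loop
      vertex 18.09 4.12 0.00
      vertex 20.00 10.00 28.00
      vertex 18.09 4.12 28.00
    endloop
  endfacet
endsolid part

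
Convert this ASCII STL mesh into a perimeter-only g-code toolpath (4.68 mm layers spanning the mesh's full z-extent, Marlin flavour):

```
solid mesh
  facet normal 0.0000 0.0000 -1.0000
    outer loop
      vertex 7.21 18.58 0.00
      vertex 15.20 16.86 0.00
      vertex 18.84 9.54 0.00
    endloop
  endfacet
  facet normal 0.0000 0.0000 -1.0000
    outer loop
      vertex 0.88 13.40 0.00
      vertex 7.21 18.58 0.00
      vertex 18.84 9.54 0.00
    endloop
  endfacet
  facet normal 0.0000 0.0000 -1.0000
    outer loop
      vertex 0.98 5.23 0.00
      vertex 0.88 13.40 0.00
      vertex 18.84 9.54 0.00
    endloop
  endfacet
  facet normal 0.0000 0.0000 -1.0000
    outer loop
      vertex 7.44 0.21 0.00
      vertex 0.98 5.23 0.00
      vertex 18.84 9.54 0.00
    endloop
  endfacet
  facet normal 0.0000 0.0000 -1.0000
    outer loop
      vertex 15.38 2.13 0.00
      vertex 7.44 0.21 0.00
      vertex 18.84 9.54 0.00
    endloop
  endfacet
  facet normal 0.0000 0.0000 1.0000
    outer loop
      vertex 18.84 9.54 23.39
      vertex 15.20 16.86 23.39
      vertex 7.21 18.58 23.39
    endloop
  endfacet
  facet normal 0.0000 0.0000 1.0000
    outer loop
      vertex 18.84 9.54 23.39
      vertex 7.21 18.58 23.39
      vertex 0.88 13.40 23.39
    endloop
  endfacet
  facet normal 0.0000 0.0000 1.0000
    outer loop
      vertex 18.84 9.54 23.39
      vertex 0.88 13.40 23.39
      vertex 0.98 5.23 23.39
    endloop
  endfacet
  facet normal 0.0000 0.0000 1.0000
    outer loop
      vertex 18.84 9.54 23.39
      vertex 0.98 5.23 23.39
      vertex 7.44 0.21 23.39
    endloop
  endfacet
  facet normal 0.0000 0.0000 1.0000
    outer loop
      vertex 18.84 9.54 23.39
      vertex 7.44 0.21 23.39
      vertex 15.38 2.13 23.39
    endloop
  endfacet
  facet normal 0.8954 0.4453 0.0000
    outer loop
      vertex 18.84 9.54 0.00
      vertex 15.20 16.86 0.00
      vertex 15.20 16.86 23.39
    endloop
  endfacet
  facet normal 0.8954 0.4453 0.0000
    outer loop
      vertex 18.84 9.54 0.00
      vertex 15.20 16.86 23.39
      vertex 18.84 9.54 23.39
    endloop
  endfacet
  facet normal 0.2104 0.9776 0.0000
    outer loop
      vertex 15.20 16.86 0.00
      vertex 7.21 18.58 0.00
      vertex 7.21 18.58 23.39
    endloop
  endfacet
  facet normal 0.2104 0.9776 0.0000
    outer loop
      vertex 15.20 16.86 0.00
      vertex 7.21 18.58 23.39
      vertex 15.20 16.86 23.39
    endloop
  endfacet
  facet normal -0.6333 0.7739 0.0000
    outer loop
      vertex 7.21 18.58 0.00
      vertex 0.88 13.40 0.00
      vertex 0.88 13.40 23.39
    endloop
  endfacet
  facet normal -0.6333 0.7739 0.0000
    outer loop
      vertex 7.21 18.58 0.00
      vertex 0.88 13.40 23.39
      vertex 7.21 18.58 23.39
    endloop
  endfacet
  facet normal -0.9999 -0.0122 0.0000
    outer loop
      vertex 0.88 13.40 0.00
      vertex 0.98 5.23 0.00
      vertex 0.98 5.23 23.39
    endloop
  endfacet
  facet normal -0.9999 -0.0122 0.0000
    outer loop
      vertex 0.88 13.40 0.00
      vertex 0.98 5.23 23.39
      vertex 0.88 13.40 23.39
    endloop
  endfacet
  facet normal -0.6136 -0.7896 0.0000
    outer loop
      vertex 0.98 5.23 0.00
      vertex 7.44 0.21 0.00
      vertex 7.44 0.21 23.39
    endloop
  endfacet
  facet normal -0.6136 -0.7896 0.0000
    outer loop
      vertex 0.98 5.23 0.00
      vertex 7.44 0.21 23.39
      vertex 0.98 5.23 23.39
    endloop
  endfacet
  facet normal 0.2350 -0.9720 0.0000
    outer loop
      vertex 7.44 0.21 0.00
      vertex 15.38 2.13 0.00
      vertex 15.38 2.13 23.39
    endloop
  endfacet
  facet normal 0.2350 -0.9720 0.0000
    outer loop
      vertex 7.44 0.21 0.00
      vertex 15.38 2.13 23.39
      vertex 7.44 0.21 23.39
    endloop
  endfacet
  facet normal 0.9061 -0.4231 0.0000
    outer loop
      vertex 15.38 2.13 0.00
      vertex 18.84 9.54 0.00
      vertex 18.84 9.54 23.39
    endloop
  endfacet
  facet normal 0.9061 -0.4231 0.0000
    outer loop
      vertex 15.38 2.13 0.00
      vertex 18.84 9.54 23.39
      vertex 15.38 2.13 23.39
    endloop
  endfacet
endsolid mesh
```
; perimeter-only toolpath
G21 ; units = mm
G90 ; absolute positioning
G28 ; home
; layer 1
G0 Z4.68
G0 X18.84 Y9.54
G1 X15.20 Y16.86
G1 X7.21 Y18.58
G1 X0.88 Y13.40
G1 X0.98 Y5.23
G1 X7.44 Y0.21
G1 X15.38 Y2.13
G1 X18.84 Y9.54
; layer 2
G0 Z9.36
G0 X18.84 Y9.54
G1 X15.20 Y16.86
G1 X7.21 Y18.58
G1 X0.88 Y13.40
G1 X0.98 Y5.23
G1 X7.44 Y0.21
G1 X15.38 Y2.13
G1 X18.84 Y9.54
; layer 3
G0 Z14.03
G0 X18.84 Y9.54
G1 X15.20 Y16.86
G1 X7.21 Y18.58
G1 X0.88 Y13.40
G1 X0.98 Y5.23
G1 X7.44 Y0.21
G1 X15.38 Y2.13
G1 X18.84 Y9.54
; layer 4
G0 Z18.71
G0 X18.84 Y9.54
G1 X15.20 Y16.86
G1 X7.21 Y18.58
G1 X0.88 Y13.40
G1 X0.98 Y5.23
G1 X7.44 Y0.21
G1 X15.38 Y2.13
G1 X18.84 Y9.54
; layer 5
G0 Z23.39
G0 X18.84 Y9.54
G1 X15.20 Y16.86
G1 X7.21 Y18.58
G1 X0.88 Y13.40
G1 X0.98 Y5.23
G1 X7.44 Y0.21
G1 X15.38 Y2.13
G1 X18.84 Y9.54
M2 ; end

The solid is a regular 7-sided prism (a cylinder approximated with 7 flat sides), circumscribed radius ≈ 9.42 mm, height ≈ 23.4 mm. Slicing at Δz = 4.68 mm — 5 equal slices spanning the solid's height, so layer i sits at z = i·h/5 — gives 5 non-empty perimeters. Each is a 7-segment closed polygon; G0 lifts to the layer z and rapids to the start vertex, then G1 traces the edges.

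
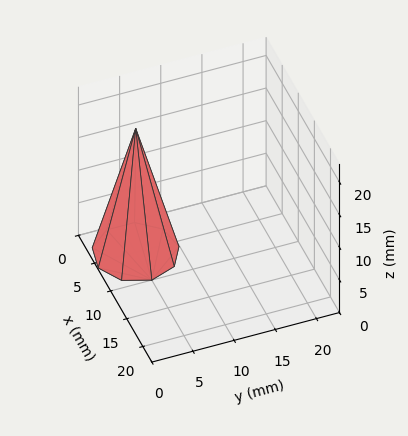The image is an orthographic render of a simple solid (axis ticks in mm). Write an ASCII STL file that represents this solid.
Reading the render: the shape is a regular 9-sided pyramid, base circumscribed radius ≈ 5 mm, apex at z ≈ 19 mm (dimensions read to the nearest mm from the axis ticks). For the STL, each face is triangulated and given an outward normal.

solid part
  facet normal 0.0000 0.0000 -1.0000
    outer loop
      vertex 5.9 9.9 0.0
      vertex 8.8 8.2 0.0
      vertex 10.0 5.0 0.0
    endloop
  endfacet
  facet normal 0.0000 0.0000 -1.0000
    outer loop
      vertex 2.5 9.3 0.0
      vertex 5.9 9.9 0.0
      vertex 10.0 5.0 0.0
    endloop
  endfacet
  facet normal 0.0000 0.0000 -1.0000
    outer loop
      vertex 0.3 6.7 0.0
      vertex 2.5 9.3 0.0
      vertex 10.0 5.0 0.0
    endloop
  endfacet
  facet normal 0.0000 0.0000 -1.0000
    outer loop
      vertex 0.3 3.3 0.0
      vertex 0.3 6.7 0.0
      vertex 10.0 5.0 0.0
    endloop
  endfacet
  facet normal 0.0000 0.0000 -1.0000
    outer loop
      vertex 2.5 0.7 0.0
      vertex 0.3 3.3 0.0
      vertex 10.0 5.0 0.0
    endloop
  endfacet
  facet normal 0.0000 0.0000 -1.0000
    outer loop
      vertex 5.9 0.1 0.0
      vertex 2.5 0.7 0.0
      vertex 10.0 5.0 0.0
    endloop
  endfacet
  facet normal 0.0000 0.0000 -1.0000
    outer loop
      vertex 8.8 1.8 0.0
      vertex 5.9 0.1 0.0
      vertex 10.0 5.0 0.0
    endloop
  endfacet
  facet normal 0.9091 0.3409 0.2392
    outer loop
      vertex 10.0 5.0 0.0
      vertex 8.8 8.2 0.0
      vertex 5.0 5.0 19.0
    endloop
  endfacet
  facet normal 0.4910 0.8376 0.2393
    outer loop
      vertex 8.8 8.2 0.0
      vertex 5.9 9.9 0.0
      vertex 5.0 5.0 19.0
    endloop
  endfacet
  facet normal -0.1688 0.9563 0.2386
    outer loop
      vertex 5.9 9.9 0.0
      vertex 2.5 9.3 0.0
      vertex 5.0 5.0 19.0
    endloop
  endfacet
  facet normal -0.7412 0.6271 0.2395
    outer loop
      vertex 2.5 9.3 0.0
      vertex 0.3 6.7 0.0
      vertex 5.0 5.0 19.0
    endloop
  endfacet
  facet normal -0.9707 0.0000 0.2401
    outer loop
      vertex 0.3 6.7 0.0
      vertex 0.3 3.3 0.0
      vertex 5.0 5.0 19.0
    endloop
  endfacet
  facet normal -0.7412 -0.6271 0.2395
    outer loop
      vertex 0.3 3.3 0.0
      vertex 2.5 0.7 0.0
      vertex 5.0 5.0 19.0
    endloop
  endfacet
  facet normal -0.1688 -0.9563 0.2386
    outer loop
      vertex 2.5 0.7 0.0
      vertex 5.9 0.1 0.0
      vertex 5.0 5.0 19.0
    endloop
  endfacet
  facet normal 0.4910 -0.8376 0.2393
    outer loop
      vertex 5.9 0.1 0.0
      vertex 8.8 1.8 0.0
      vertex 5.0 5.0 19.0
    endloop
  endfacet
  facet normal 0.9091 -0.3409 0.2392
    outer loop
      vertex 8.8 1.8 0.0
      vertex 10.0 5.0 0.0
      vertex 5.0 5.0 19.0
    endloop
  endfacet
endsolid part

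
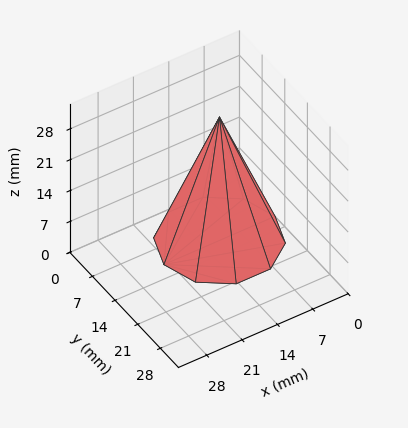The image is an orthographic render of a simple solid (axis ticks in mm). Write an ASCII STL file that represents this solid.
Reading the render: the shape is a regular 10-sided pyramid, base circumscribed radius ≈ 11 mm, apex at z ≈ 28 mm (dimensions read to the nearest mm from the axis ticks). For the STL, each face is triangulated and given an outward normal.

solid part
  facet normal 0.0000 0.0000 -1.0000
    outer loop
      vertex 14.399 21.462 0.000
      vertex 19.899 17.466 0.000
      vertex 22.000 11.000 0.000
    endloop
  endfacet
  facet normal 0.0000 0.0000 -1.0000
    outer loop
      vertex 7.601 21.462 0.000
      vertex 14.399 21.462 0.000
      vertex 22.000 11.000 0.000
    endloop
  endfacet
  facet normal 0.0000 0.0000 -1.0000
    outer loop
      vertex 2.101 17.466 0.000
      vertex 7.601 21.462 0.000
      vertex 22.000 11.000 0.000
    endloop
  endfacet
  facet normal 0.0000 0.0000 -1.0000
    outer loop
      vertex 0.000 11.000 0.000
      vertex 2.101 17.466 0.000
      vertex 22.000 11.000 0.000
    endloop
  endfacet
  facet normal 0.0000 0.0000 -1.0000
    outer loop
      vertex 2.101 4.534 0.000
      vertex 0.000 11.000 0.000
      vertex 22.000 11.000 0.000
    endloop
  endfacet
  facet normal 0.0000 0.0000 -1.0000
    outer loop
      vertex 7.601 0.538 0.000
      vertex 2.101 4.534 0.000
      vertex 22.000 11.000 0.000
    endloop
  endfacet
  facet normal 0.0000 0.0000 -1.0000
    outer loop
      vertex 14.399 0.538 0.000
      vertex 7.601 0.538 0.000
      vertex 22.000 11.000 0.000
    endloop
  endfacet
  facet normal 0.0000 0.0000 -1.0000
    outer loop
      vertex 19.899 4.534 0.000
      vertex 14.399 0.538 0.000
      vertex 22.000 11.000 0.000
    endloop
  endfacet
  facet normal 0.8909 0.2895 0.3500
    outer loop
      vertex 22.000 11.000 0.000
      vertex 19.899 17.466 0.000
      vertex 11.000 11.000 28.000
    endloop
  endfacet
  facet normal 0.5506 0.7578 0.3500
    outer loop
      vertex 19.899 17.466 0.000
      vertex 14.399 21.462 0.000
      vertex 11.000 11.000 28.000
    endloop
  endfacet
  facet normal 0.0000 0.9367 0.3500
    outer loop
      vertex 14.399 21.462 0.000
      vertex 7.601 21.462 0.000
      vertex 11.000 11.000 28.000
    endloop
  endfacet
  facet normal -0.5506 0.7578 0.3500
    outer loop
      vertex 7.601 21.462 0.000
      vertex 2.101 17.466 0.000
      vertex 11.000 11.000 28.000
    endloop
  endfacet
  facet normal -0.8909 0.2895 0.3500
    outer loop
      vertex 2.101 17.466 0.000
      vertex 0.000 11.000 0.000
      vertex 11.000 11.000 28.000
    endloop
  endfacet
  facet normal -0.8909 -0.2895 0.3500
    outer loop
      vertex 0.000 11.000 0.000
      vertex 2.101 4.534 0.000
      vertex 11.000 11.000 28.000
    endloop
  endfacet
  facet normal -0.5506 -0.7578 0.3500
    outer loop
      vertex 2.101 4.534 0.000
      vertex 7.601 0.538 0.000
      vertex 11.000 11.000 28.000
    endloop
  endfacet
  facet normal 0.0000 -0.9367 0.3500
    outer loop
      vertex 7.601 0.538 0.000
      vertex 14.399 0.538 0.000
      vertex 11.000 11.000 28.000
    endloop
  endfacet
  facet normal 0.5506 -0.7578 0.3500
    outer loop
      vertex 14.399 0.538 0.000
      vertex 19.899 4.534 0.000
      vertex 11.000 11.000 28.000
    endloop
  endfacet
  facet normal 0.8909 -0.2895 0.3500
    outer loop
      vertex 19.899 4.534 0.000
      vertex 22.000 11.000 0.000
      vertex 11.000 11.000 28.000
    endloop
  endfacet
endsolid part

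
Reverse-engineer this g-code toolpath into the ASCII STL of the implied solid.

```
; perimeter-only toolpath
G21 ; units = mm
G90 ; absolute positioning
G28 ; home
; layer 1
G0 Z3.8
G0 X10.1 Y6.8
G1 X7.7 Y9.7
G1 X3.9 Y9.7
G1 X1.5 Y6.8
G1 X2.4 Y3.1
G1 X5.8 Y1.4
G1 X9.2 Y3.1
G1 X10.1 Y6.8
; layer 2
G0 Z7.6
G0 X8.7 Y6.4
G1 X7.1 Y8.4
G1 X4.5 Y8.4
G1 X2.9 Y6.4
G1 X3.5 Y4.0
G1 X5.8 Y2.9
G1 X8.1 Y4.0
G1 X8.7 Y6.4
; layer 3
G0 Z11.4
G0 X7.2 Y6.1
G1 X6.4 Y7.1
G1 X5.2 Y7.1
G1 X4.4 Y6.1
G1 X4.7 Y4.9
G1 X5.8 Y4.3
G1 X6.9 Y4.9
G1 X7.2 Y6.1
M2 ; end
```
solid part
  facet normal 0.0000 0.0000 -1.0000
    outer loop
      vertex 3.3 11.0 0.0
      vertex 8.3 11.0 0.0
      vertex 11.5 7.1 0.0
    endloop
  endfacet
  facet normal 0.0000 0.0000 -1.0000
    outer loop
      vertex 0.1 7.1 0.0
      vertex 3.3 11.0 0.0
      vertex 11.5 7.1 0.0
    endloop
  endfacet
  facet normal 0.0000 0.0000 -1.0000
    outer loop
      vertex 1.3 2.2 0.0
      vertex 0.1 7.1 0.0
      vertex 11.5 7.1 0.0
    endloop
  endfacet
  facet normal 0.0000 0.0000 -1.0000
    outer loop
      vertex 5.8 0.0 0.0
      vertex 1.3 2.2 0.0
      vertex 11.5 7.1 0.0
    endloop
  endfacet
  facet normal 0.0000 0.0000 -1.0000
    outer loop
      vertex 10.3 2.2 0.0
      vertex 5.8 0.0 0.0
      vertex 11.5 7.1 0.0
    endloop
  endfacet
  facet normal 0.7310 0.5998 0.3254
    outer loop
      vertex 11.5 7.1 0.0
      vertex 8.3 11.0 0.0
      vertex 5.8 5.8 15.2
    endloop
  endfacet
  facet normal 0.0000 0.9462 0.3237
    outer loop
      vertex 8.3 11.0 0.0
      vertex 3.3 11.0 0.0
      vertex 5.8 5.8 15.2
    endloop
  endfacet
  facet normal -0.7310 0.5998 0.3254
    outer loop
      vertex 3.3 11.0 0.0
      vertex 0.1 7.1 0.0
      vertex 5.8 5.8 15.2
    endloop
  endfacet
  facet normal -0.9185 -0.2249 0.3252
    outer loop
      vertex 0.1 7.1 0.0
      vertex 1.3 2.2 0.0
      vertex 5.8 5.8 15.2
    endloop
  endfacet
  facet normal -0.4155 -0.8498 0.3243
    outer loop
      vertex 1.3 2.2 0.0
      vertex 5.8 0.0 0.0
      vertex 5.8 5.8 15.2
    endloop
  endfacet
  facet normal 0.4155 -0.8498 0.3243
    outer loop
      vertex 5.8 0.0 0.0
      vertex 10.3 2.2 0.0
      vertex 5.8 5.8 15.2
    endloop
  endfacet
  facet normal 0.9185 -0.2249 0.3252
    outer loop
      vertex 10.3 2.2 0.0
      vertex 11.5 7.1 0.0
      vertex 5.8 5.8 15.2
    endloop
  endfacet
endsolid part

The G0 Z moves step by Δz≈3.8 mm. The G1 loops shrink linearly with z, so the solid tapers from its base footprint up to z≈15.2. Closing with a flat bottom cap and the tapered top and triangulating gives 12 facets — a regular 7-sided pyramid, base circumscribed radius ≈ 5.8 mm, apex at z ≈ 15.2 mm.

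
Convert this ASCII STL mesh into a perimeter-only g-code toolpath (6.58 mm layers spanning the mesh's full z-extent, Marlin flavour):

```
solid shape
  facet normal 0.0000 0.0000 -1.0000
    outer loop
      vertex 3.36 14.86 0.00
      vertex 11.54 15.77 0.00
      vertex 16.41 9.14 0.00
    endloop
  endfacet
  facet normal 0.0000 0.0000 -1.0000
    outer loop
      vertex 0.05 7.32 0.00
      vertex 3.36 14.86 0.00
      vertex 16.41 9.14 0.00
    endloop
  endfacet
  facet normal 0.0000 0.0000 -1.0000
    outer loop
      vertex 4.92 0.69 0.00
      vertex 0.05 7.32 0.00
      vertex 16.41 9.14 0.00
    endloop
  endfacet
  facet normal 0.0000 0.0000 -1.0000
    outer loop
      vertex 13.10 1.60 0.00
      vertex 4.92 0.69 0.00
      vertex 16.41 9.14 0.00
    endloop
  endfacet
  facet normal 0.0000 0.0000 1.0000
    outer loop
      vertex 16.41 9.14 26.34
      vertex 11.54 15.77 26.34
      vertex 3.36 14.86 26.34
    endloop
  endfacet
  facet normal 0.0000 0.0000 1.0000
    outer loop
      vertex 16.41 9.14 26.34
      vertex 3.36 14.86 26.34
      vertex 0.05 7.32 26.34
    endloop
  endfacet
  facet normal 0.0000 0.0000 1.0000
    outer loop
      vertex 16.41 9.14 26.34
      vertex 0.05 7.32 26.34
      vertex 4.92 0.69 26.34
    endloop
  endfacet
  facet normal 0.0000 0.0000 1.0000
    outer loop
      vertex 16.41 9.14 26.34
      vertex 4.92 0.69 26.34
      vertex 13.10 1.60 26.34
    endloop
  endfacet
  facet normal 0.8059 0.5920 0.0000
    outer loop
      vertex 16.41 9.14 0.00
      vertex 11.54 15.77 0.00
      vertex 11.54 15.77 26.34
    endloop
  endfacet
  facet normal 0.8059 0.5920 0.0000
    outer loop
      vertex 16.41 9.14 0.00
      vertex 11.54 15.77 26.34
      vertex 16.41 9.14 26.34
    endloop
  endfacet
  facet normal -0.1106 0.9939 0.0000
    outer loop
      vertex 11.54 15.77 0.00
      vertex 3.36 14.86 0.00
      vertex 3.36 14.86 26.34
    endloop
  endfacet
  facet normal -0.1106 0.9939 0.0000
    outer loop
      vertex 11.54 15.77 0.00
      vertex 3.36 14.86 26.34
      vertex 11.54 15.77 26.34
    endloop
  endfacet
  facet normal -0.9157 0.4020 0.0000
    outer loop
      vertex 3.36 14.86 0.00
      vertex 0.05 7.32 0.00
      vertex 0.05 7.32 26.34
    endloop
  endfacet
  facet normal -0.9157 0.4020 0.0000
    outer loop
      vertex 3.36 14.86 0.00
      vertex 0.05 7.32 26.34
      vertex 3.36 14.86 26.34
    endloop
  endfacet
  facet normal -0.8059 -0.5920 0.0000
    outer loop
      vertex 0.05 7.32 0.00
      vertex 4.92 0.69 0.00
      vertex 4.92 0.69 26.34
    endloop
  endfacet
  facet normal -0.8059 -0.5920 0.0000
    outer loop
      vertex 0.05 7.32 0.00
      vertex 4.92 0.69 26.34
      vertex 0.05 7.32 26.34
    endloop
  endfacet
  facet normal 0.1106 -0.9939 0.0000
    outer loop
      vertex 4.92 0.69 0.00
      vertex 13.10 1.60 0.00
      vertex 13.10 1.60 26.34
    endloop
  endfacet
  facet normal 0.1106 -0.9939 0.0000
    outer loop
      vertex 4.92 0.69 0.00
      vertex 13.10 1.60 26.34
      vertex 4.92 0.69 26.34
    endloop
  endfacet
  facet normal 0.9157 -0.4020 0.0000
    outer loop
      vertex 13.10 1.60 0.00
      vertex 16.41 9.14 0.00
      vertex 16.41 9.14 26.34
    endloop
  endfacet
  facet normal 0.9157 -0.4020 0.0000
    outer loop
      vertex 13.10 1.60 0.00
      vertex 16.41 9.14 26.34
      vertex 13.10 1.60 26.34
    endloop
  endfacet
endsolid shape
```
; perimeter-only toolpath
G21 ; units = mm
G90 ; absolute positioning
G28 ; home
; layer 1
G0 Z6.58
G0 X16.41 Y9.14
G1 X11.54 Y15.77
G1 X3.36 Y14.86
G1 X0.05 Y7.32
G1 X4.92 Y0.69
G1 X13.10 Y1.60
G1 X16.41 Y9.14
; layer 2
G0 Z13.17
G0 X16.41 Y9.14
G1 X11.54 Y15.77
G1 X3.36 Y14.86
G1 X0.05 Y7.32
G1 X4.92 Y0.69
G1 X13.10 Y1.60
G1 X16.41 Y9.14
; layer 3
G0 Z19.75
G0 X16.41 Y9.14
G1 X11.54 Y15.77
G1 X3.36 Y14.86
G1 X0.05 Y7.32
G1 X4.92 Y0.69
G1 X13.10 Y1.60
G1 X16.41 Y9.14
; layer 4
G0 Z26.34
G0 X16.41 Y9.14
G1 X11.54 Y15.77
G1 X3.36 Y14.86
G1 X0.05 Y7.32
G1 X4.92 Y0.69
G1 X13.10 Y1.60
G1 X16.41 Y9.14
M2 ; end

The solid is a regular 6-sided prism (a cylinder approximated with 6 flat sides), circumscribed radius ≈ 8.23 mm, height ≈ 26.3 mm. Slicing at Δz = 6.58 mm — 4 equal slices spanning the solid's height, so layer i sits at z = i·h/4 — gives 4 non-empty perimeters. Each is a 6-segment closed polygon; G0 lifts to the layer z and rapids to the start vertex, then G1 traces the edges.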